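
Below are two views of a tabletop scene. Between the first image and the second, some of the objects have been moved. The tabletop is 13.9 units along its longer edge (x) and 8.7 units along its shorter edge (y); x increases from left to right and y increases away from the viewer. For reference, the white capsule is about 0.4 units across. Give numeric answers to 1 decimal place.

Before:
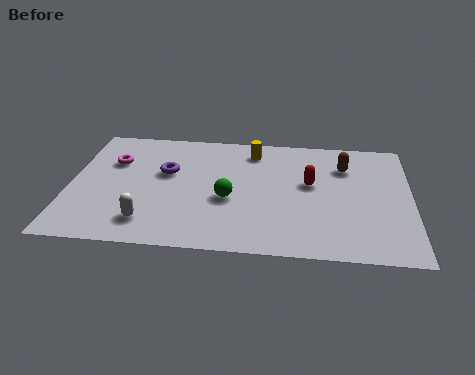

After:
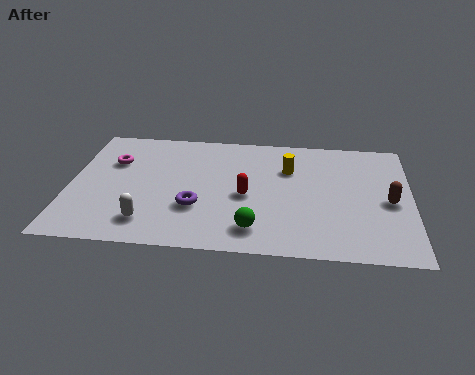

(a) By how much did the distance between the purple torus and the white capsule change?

-1.4

Before: roughly 3.6 units apart; after: 2.2. That's 1.4 units closer together.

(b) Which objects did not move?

the magenta torus and the white capsule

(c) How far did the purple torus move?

2.7

From (3.9, 5.3) to (5.2, 2.9), the purple torus covered √(1.3² + 2.4²) ≈ 2.7 units.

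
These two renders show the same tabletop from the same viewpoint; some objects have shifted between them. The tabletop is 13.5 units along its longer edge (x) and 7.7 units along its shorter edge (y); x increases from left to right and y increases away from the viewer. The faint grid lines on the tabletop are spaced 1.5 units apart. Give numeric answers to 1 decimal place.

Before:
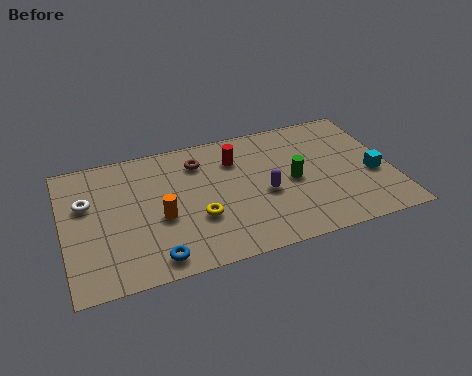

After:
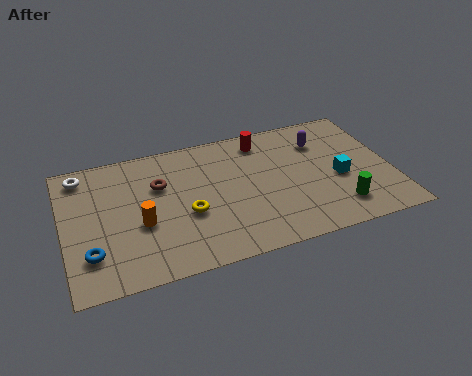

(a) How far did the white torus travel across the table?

1.7

From (1.0, 4.9) to (0.9, 6.6), the white torus covered √(0.1² + 1.7²) ≈ 1.7 units.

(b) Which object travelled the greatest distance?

the purple capsule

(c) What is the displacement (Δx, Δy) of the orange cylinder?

(-0.8, -0.1)

From the two frames, the orange cylinder sits at roughly (3.9, 3.2) before and (3.1, 3.1) after.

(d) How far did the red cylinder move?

1.4

The red cylinder was near (7.2, 5.7) before and (8.4, 6.5) after, so it travelled √(1.2² + 0.8²) ≈ 1.4 units.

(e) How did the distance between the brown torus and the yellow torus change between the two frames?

-1.1

They were about 3.3 units apart before and 2.2 after — 1.1 units closer together.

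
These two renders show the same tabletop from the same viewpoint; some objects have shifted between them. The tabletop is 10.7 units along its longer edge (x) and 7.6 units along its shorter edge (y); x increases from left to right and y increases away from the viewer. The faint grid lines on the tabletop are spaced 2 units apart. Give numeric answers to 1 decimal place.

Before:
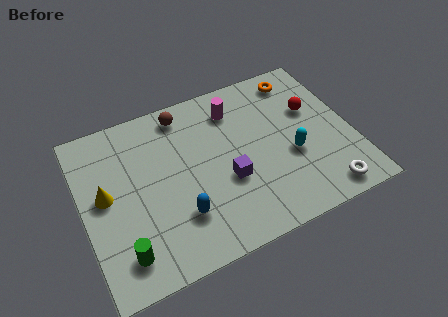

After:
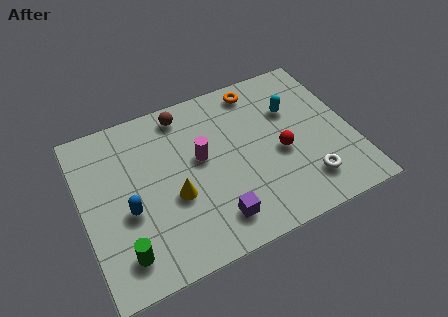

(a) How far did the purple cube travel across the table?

1.7

The purple cube was near (5.6, 2.9) before and (4.9, 1.4) after, so it travelled √(0.7² + 1.5²) ≈ 1.7 units.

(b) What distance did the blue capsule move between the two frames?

2.1

From (3.6, 2.1) to (1.7, 3.1), the blue capsule covered √(1.9² + 1.0²) ≈ 2.1 units.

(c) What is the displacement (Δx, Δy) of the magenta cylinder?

(-1.6, -1.7)

The magenta cylinder was at about (6.3, 6.0) and moved to about (4.7, 4.3).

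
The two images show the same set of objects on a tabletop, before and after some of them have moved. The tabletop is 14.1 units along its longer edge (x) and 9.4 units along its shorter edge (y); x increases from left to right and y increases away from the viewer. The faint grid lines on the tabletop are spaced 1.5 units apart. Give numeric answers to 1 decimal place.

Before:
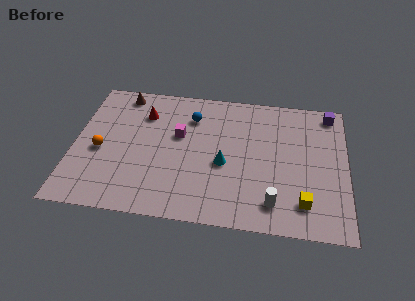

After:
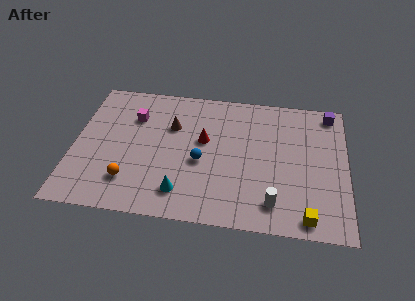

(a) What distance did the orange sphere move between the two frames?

2.5

From (1.4, 4.1) to (3.0, 2.2), the orange sphere covered √(1.6² + 1.9²) ≈ 2.5 units.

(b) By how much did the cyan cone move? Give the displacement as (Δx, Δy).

(-2.1, -2.2)

From the two frames, the cyan cone sits at roughly (7.8, 4.0) before and (5.7, 1.8) after.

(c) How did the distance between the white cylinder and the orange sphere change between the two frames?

-1.9

The distance was about 9.3 in the first image and 7.4 in the second, so they moved 1.9 units closer together.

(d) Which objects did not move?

the white cylinder and the purple cube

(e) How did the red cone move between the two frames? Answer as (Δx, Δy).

(3.2, -1.5)

From the two frames, the red cone sits at roughly (3.5, 7.0) before and (6.7, 5.5) after.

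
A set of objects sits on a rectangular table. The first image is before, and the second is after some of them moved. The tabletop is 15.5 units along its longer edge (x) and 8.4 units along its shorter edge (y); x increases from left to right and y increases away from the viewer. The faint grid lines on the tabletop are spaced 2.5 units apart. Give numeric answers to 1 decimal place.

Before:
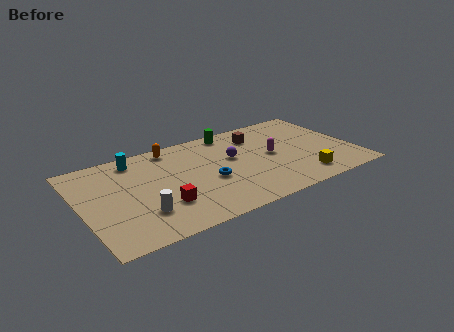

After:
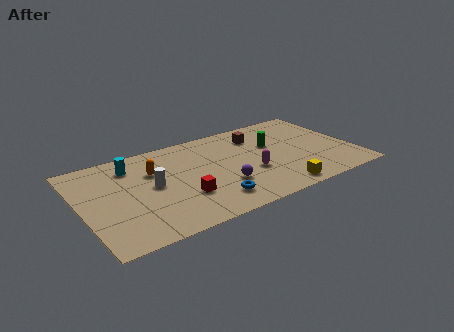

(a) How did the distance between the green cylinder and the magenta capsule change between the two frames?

-1.1

The distance was about 3.7 in the first image and 2.6 in the second, so they moved 1.1 units closer together.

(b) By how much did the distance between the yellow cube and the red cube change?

-2.5

They were about 8.0 units apart before and 5.5 after — 2.5 units closer together.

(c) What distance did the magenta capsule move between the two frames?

1.8

From (10.9, 4.3) to (9.5, 3.2), the magenta capsule covered √(1.4² + 1.1²) ≈ 1.8 units.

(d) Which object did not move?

the brown cube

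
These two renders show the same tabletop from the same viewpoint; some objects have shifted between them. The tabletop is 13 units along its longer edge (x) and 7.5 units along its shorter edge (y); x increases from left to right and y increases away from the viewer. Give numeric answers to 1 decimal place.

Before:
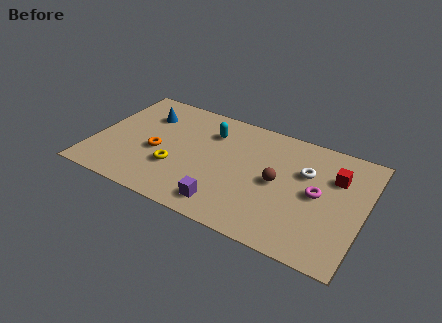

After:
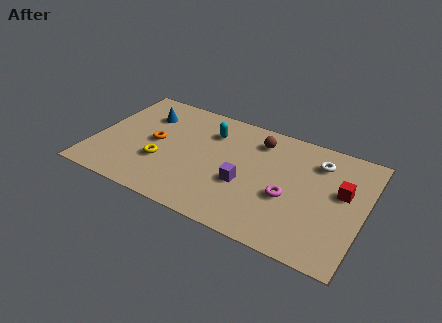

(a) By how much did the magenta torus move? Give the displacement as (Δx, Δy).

(-1.3, -0.8)

The magenta torus started near (10.8, 3.8) and ended near (9.5, 3.0).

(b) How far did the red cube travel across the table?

0.9

From (11.5, 5.2) to (11.9, 4.4), the red cube covered √(0.4² + 0.8²) ≈ 0.9 units.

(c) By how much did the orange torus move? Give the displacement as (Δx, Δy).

(-0.2, 0.6)

The orange torus was at about (3.1, 3.2) and moved to about (2.9, 3.8).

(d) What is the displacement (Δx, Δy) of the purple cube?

(0.7, 1.7)

The purple cube was at about (6.7, 1.2) and moved to about (7.4, 2.9).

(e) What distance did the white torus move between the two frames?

1.0

The white torus was near (10.1, 4.9) before and (10.6, 5.8) after, so it travelled √(0.5² + 0.9²) ≈ 1.0 units.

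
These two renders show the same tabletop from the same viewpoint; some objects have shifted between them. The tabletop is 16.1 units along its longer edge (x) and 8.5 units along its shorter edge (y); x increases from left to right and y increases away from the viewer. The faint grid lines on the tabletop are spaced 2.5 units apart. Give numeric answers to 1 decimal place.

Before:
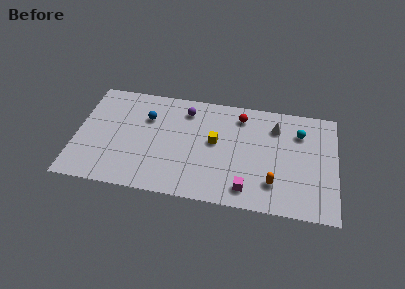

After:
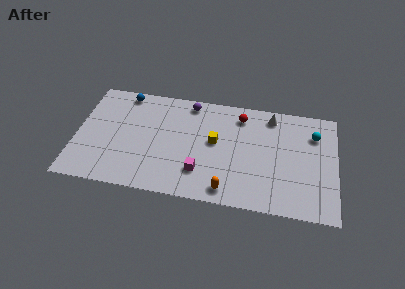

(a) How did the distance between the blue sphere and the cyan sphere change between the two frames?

+2.5

Before: roughly 9.5 units apart; after: 12.0. That's 2.5 units further apart.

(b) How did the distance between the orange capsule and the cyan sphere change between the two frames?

+2.9

Before: roughly 4.5 units apart; after: 7.4. That's 2.9 units further apart.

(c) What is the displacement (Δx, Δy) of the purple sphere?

(0.2, 0.6)

The purple sphere was at about (6.7, 6.9) and moved to about (6.9, 7.5).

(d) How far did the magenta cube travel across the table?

3.0

From (10.7, 1.4) to (7.8, 2.2), the magenta cube covered √(2.9² + 0.8²) ≈ 3.0 units.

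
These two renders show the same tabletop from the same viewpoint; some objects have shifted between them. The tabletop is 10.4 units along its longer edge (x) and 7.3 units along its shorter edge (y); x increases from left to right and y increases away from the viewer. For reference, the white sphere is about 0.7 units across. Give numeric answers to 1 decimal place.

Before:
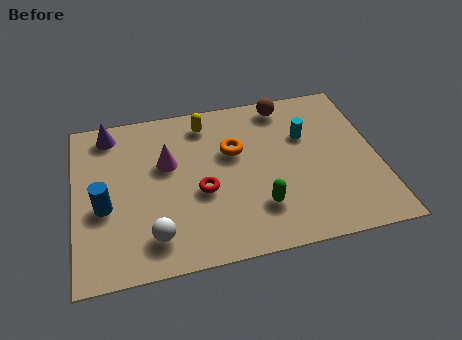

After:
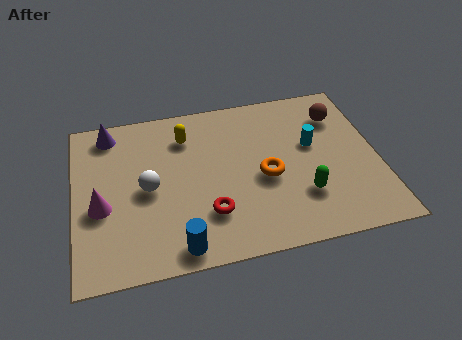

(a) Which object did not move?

the purple cone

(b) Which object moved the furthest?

the blue cylinder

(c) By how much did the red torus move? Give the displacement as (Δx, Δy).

(0.2, -1.0)

The red torus was at about (4.3, 3.0) and moved to about (4.5, 2.0).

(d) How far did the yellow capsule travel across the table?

0.9

From (4.6, 6.1) to (3.9, 5.6), the yellow capsule covered √(0.7² + 0.5²) ≈ 0.9 units.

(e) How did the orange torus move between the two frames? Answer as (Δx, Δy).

(1.0, -1.4)

The orange torus started near (5.5, 4.6) and ended near (6.5, 3.2).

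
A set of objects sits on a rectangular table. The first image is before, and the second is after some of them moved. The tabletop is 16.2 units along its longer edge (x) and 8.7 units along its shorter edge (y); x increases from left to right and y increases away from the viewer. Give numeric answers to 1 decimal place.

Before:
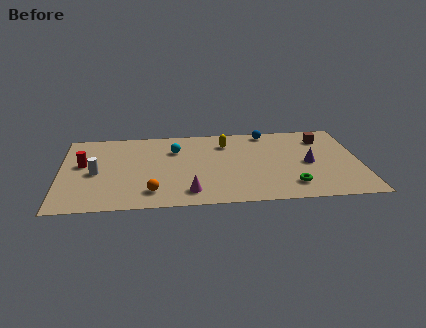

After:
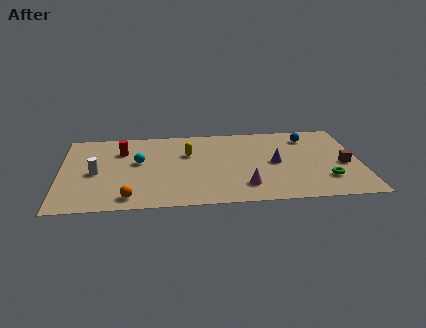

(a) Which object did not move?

the white cylinder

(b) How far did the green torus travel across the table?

2.0

From (12.4, 1.8) to (14.3, 2.3), the green torus covered √(1.9² + 0.5²) ≈ 2.0 units.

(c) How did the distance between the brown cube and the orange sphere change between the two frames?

+1.2

Before: roughly 10.7 units apart; after: 11.9. That's 1.2 units further apart.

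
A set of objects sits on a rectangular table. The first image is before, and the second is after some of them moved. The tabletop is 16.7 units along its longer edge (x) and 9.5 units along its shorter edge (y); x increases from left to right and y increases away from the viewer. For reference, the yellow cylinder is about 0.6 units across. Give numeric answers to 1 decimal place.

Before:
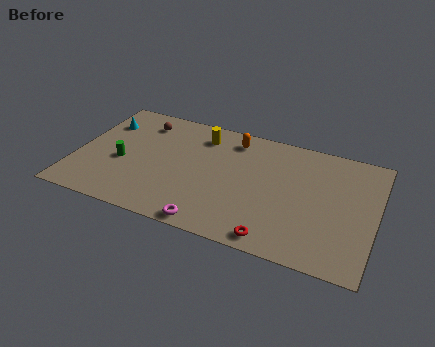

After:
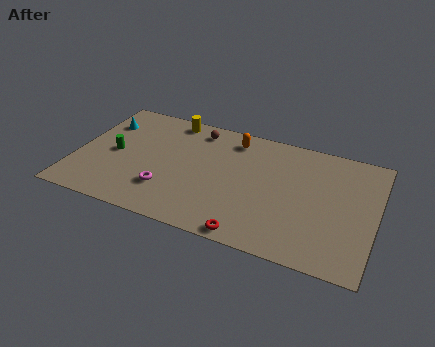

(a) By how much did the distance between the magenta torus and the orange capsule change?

-0.9

Before: roughly 7.2 units apart; after: 6.3. That's 0.9 units closer together.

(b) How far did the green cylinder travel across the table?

0.8

From (2.6, 4.0) to (2.1, 4.6), the green cylinder covered √(0.5² + 0.6²) ≈ 0.8 units.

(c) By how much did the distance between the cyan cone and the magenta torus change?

-3.2

They were about 9.2 units apart before and 6.0 after — 3.2 units closer together.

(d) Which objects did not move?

the orange capsule and the cyan cone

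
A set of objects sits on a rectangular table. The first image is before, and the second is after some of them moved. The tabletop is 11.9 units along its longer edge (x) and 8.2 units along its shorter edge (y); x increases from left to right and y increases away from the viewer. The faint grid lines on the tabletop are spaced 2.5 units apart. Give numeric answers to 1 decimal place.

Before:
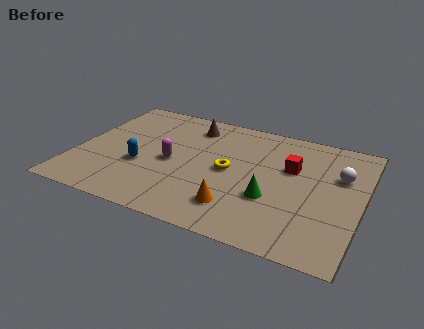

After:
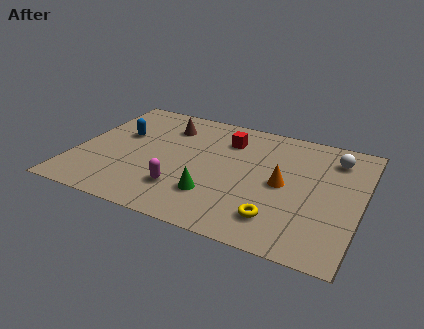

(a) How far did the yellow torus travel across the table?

3.3

The yellow torus moved from about (6.4, 4.1) to (8.7, 1.7), a distance of √(2.3² + 2.4²) ≈ 3.3.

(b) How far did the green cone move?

2.4

The green cone moved from about (8.3, 2.9) to (6.0, 2.2), a distance of √(2.3² + 0.7²) ≈ 2.4.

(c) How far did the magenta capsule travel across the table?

1.8

From (4.0, 3.8) to (4.7, 2.1), the magenta capsule covered √(0.7² + 1.7²) ≈ 1.8 units.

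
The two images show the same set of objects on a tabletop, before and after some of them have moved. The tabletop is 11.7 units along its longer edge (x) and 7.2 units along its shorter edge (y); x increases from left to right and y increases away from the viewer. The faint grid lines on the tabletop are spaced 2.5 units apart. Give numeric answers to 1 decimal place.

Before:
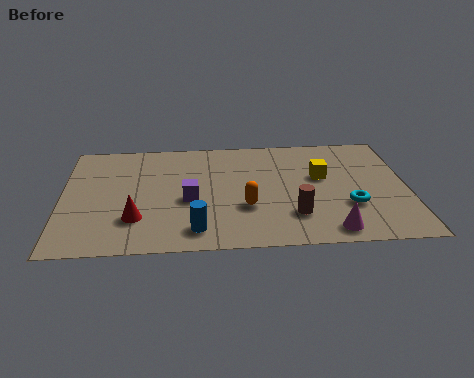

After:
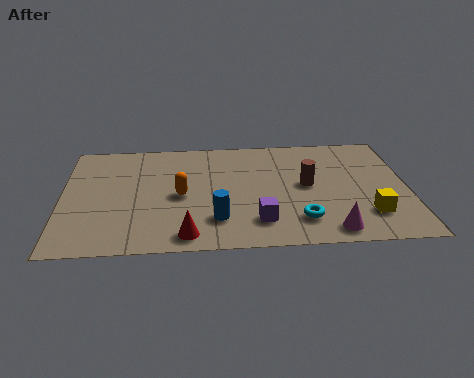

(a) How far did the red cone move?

2.0

The red cone was near (2.5, 2.0) before and (4.2, 0.9) after, so it travelled √(1.7² + 1.1²) ≈ 2.0 units.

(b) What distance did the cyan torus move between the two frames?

1.9

The cyan torus was near (9.7, 2.4) before and (8.0, 1.6) after, so it travelled √(1.7² + 0.8²) ≈ 1.9 units.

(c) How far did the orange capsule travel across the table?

2.4

The orange capsule moved from about (6.2, 2.5) to (4.0, 3.4), a distance of √(2.2² + 0.9²) ≈ 2.4.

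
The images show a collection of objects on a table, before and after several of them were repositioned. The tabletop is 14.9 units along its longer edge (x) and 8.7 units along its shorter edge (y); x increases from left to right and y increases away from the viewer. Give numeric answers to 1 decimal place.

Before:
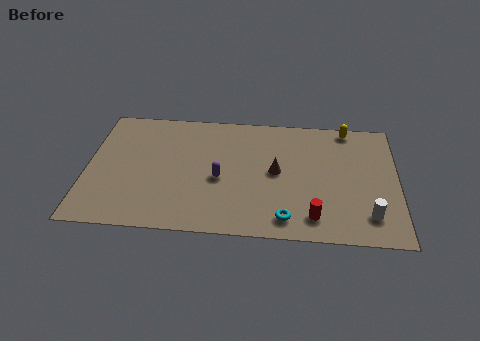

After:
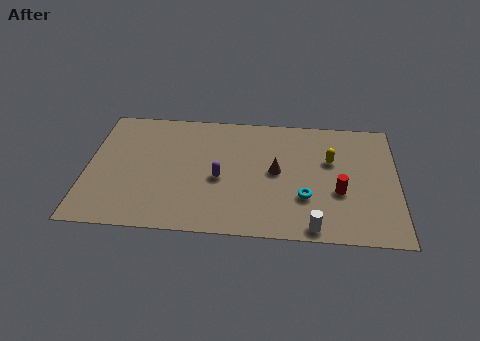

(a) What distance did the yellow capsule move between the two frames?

2.5

The yellow capsule moved from about (12.5, 7.9) to (11.7, 5.5), a distance of √(0.8² + 2.4²) ≈ 2.5.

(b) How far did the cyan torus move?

1.7

From (9.6, 1.3) to (10.5, 2.8), the cyan torus covered √(0.9² + 1.5²) ≈ 1.7 units.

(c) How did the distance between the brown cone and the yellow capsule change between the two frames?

-2.0

The distance was about 4.8 in the first image and 2.8 in the second, so they moved 2.0 units closer together.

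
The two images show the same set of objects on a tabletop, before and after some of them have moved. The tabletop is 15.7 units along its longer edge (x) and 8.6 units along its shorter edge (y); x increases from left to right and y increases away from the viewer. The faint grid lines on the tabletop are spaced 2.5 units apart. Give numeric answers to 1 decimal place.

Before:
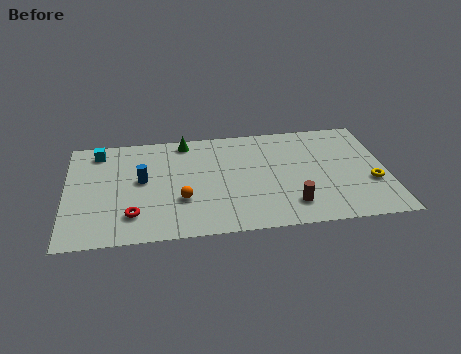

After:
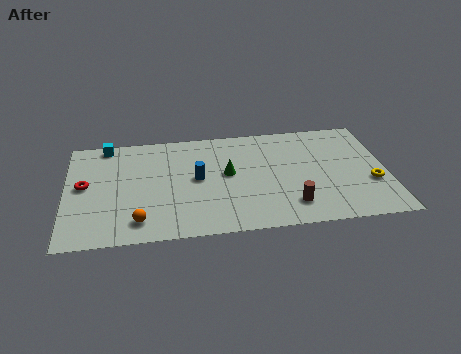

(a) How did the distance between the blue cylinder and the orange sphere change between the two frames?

+1.6

Before: roughly 2.6 units apart; after: 4.2. That's 1.6 units further apart.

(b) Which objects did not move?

the brown cylinder and the yellow torus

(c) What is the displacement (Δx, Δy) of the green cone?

(2.0, -2.9)

The green cone was at about (5.9, 7.6) and moved to about (7.9, 4.7).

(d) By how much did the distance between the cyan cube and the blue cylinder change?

+2.2

The distance was about 3.3 in the first image and 5.5 in the second, so they moved 2.2 units further apart.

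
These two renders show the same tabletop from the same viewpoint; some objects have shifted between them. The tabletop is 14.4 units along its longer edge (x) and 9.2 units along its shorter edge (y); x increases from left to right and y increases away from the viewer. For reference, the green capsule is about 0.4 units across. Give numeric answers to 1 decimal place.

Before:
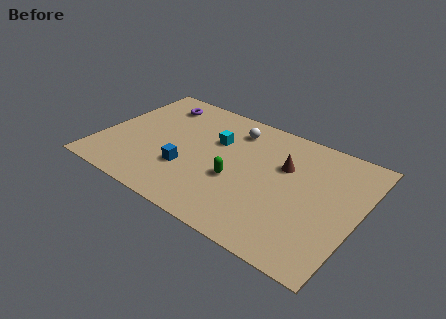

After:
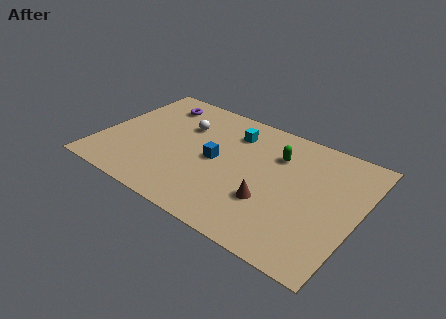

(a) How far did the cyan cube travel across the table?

1.4

The cyan cube moved from about (6.2, 6.0) to (7.0, 7.1), a distance of √(0.8² + 1.1²) ≈ 1.4.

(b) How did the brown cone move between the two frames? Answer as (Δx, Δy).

(-0.3, -3.0)

The brown cone was at about (10.1, 6.0) and moved to about (9.8, 3.0).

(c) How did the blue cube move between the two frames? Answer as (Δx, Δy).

(1.4, 1.5)

The blue cube was at about (5.1, 3.0) and moved to about (6.5, 4.5).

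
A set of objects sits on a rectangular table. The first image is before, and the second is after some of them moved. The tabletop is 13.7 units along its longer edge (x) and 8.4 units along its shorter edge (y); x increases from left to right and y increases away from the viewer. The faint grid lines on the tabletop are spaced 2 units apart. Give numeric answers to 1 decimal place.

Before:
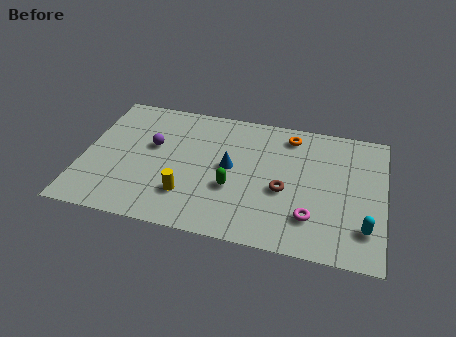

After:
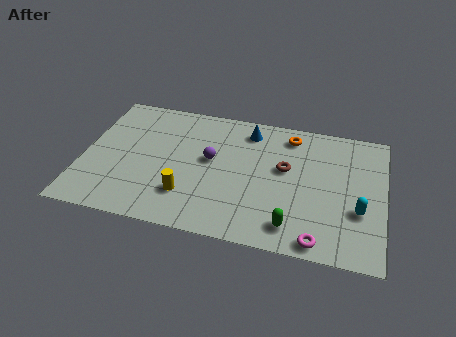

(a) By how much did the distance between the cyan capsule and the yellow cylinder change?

-0.3

Before: roughly 8.0 units apart; after: 7.7. That's 0.3 units closer together.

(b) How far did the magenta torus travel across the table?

1.4

The magenta torus moved from about (10.5, 2.1) to (10.9, 0.8), a distance of √(0.4² + 1.3²) ≈ 1.4.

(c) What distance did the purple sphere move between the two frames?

2.7

From (3.1, 5.0) to (5.8, 4.7), the purple sphere covered √(2.7² + 0.3²) ≈ 2.7 units.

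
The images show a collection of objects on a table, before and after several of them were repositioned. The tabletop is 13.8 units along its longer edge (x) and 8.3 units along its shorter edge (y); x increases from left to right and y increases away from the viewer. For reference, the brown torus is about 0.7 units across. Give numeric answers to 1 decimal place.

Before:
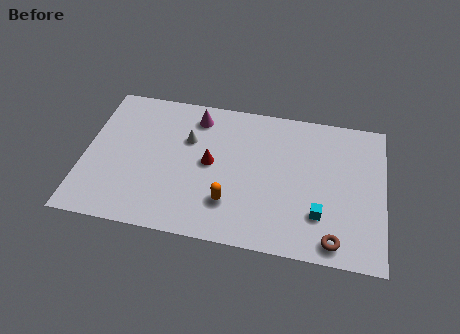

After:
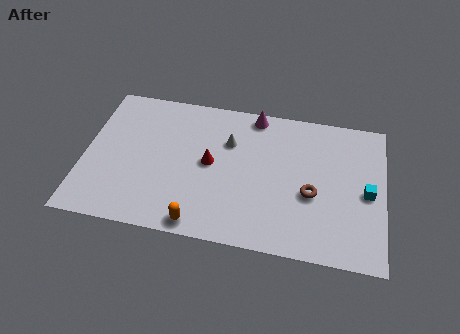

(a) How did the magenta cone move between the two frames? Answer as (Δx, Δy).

(2.7, 0.6)

The magenta cone started near (5.0, 6.9) and ended near (7.7, 7.5).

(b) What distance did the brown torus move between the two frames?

2.6

From (11.6, 1.0) to (10.5, 3.4), the brown torus covered √(1.1² + 2.4²) ≈ 2.6 units.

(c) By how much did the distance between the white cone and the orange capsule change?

+1.1

They were about 3.9 units apart before and 5.0 after — 1.1 units further apart.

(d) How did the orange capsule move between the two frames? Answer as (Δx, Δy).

(-1.3, -1.4)

From the two frames, the orange capsule sits at roughly (6.8, 2.2) before and (5.5, 0.8) after.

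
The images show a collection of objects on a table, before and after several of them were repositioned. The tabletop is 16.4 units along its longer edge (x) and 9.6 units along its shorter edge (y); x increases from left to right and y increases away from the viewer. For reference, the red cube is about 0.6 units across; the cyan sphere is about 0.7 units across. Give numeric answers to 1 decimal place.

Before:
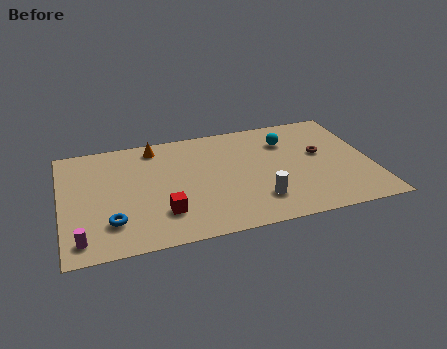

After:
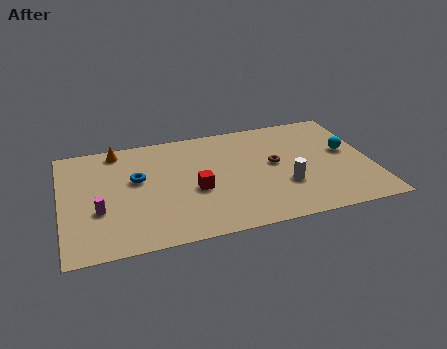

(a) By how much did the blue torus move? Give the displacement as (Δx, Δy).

(1.5, 3.3)

From the two frames, the blue torus sits at roughly (2.5, 2.4) before and (4.0, 5.7) after.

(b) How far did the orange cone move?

2.0

The orange cone moved from about (5.1, 8.3) to (3.1, 8.5), a distance of √(2.0² + 0.2²) ≈ 2.0.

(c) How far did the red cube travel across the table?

2.3

The red cube was near (5.2, 2.5) before and (7.0, 4.0) after, so it travelled √(1.8² + 1.5²) ≈ 2.3 units.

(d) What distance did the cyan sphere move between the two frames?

3.5

From (12.1, 7.1) to (15.2, 5.4), the cyan sphere covered √(3.1² + 1.7²) ≈ 3.5 units.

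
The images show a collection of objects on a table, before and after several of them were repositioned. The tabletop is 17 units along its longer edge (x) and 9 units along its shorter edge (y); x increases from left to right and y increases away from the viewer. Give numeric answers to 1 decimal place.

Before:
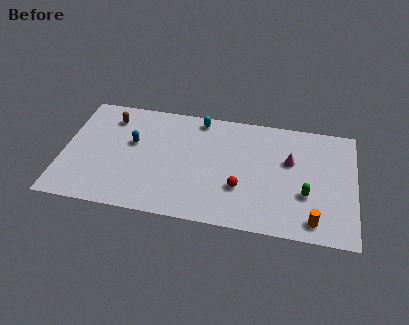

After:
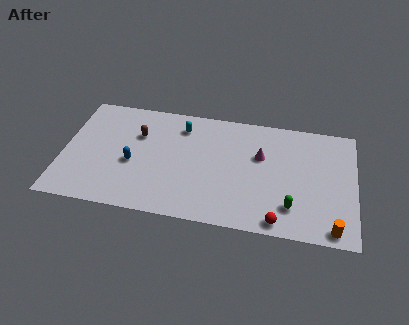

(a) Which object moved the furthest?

the red sphere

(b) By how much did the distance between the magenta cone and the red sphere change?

+1.1

The distance was about 3.8 in the first image and 4.9 in the second, so they moved 1.1 units further apart.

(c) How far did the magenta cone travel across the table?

1.7

The magenta cone was near (13.2, 5.6) before and (11.5, 5.7) after, so it travelled √(1.7² + 0.1²) ≈ 1.7 units.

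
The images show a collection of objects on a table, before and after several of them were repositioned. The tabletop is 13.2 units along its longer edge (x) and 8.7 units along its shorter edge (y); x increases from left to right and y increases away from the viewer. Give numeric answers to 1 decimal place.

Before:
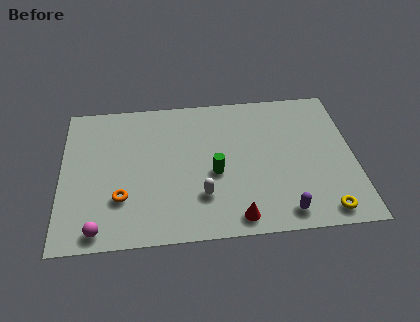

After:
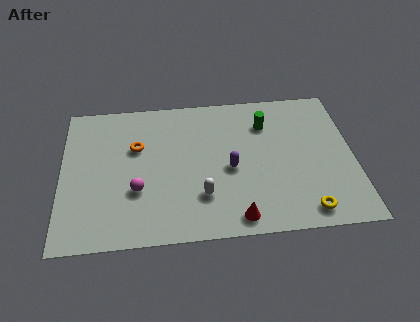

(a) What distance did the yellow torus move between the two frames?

0.8

The yellow torus was near (11.7, 1.0) before and (10.9, 1.1) after, so it travelled √(0.8² + 0.1²) ≈ 0.8 units.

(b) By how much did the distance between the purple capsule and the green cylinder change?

-0.9

Before: roughly 4.0 units apart; after: 3.1. That's 0.9 units closer together.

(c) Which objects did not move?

the white capsule and the red cone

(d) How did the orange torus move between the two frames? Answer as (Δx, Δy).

(0.7, 3.0)

The orange torus started near (2.7, 2.6) and ended near (3.4, 5.6).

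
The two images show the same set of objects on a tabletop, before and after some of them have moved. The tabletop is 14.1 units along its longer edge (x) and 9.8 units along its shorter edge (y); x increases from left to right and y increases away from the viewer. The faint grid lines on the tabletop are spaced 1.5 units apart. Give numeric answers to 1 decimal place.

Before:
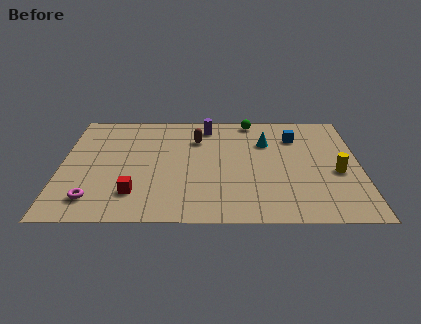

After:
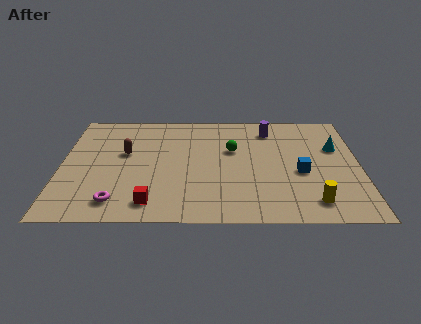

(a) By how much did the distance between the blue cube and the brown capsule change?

+3.8

The distance was about 4.7 in the first image and 8.5 in the second, so they moved 3.8 units further apart.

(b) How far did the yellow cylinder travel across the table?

2.8

The yellow cylinder moved from about (13.0, 4.1) to (11.8, 1.6), a distance of √(1.2² + 2.5²) ≈ 2.8.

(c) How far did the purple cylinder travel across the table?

3.0

The purple cylinder moved from about (6.9, 8.3) to (9.9, 8.0), a distance of √(3.0² + 0.3²) ≈ 3.0.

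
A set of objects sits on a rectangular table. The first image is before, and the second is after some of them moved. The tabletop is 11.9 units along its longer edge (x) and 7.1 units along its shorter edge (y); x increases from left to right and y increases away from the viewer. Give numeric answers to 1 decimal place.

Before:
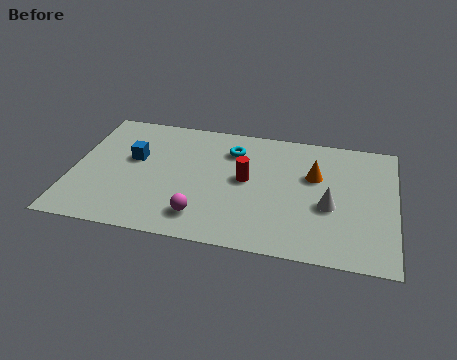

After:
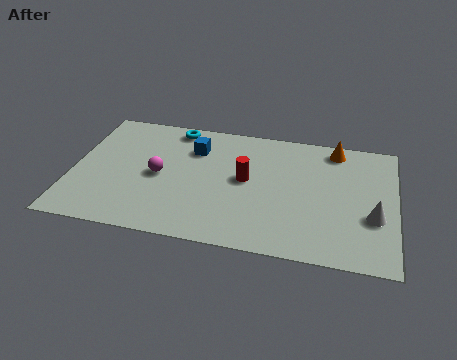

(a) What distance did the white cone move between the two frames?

1.6

From (9.5, 2.9) to (11.1, 2.6), the white cone covered √(1.6² + 0.3²) ≈ 1.6 units.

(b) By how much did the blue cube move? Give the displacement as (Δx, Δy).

(2.2, 1.0)

The blue cube started near (2.2, 4.2) and ended near (4.4, 5.2).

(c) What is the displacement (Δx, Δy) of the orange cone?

(0.7, 1.7)

From the two frames, the orange cone sits at roughly (8.9, 4.5) before and (9.6, 6.2) after.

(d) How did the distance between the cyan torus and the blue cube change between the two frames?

-2.4

Before: roughly 3.8 units apart; after: 1.4. That's 2.4 units closer together.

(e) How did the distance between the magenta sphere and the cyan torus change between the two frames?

-1.2

The distance was about 4.1 in the first image and 2.9 in the second, so they moved 1.2 units closer together.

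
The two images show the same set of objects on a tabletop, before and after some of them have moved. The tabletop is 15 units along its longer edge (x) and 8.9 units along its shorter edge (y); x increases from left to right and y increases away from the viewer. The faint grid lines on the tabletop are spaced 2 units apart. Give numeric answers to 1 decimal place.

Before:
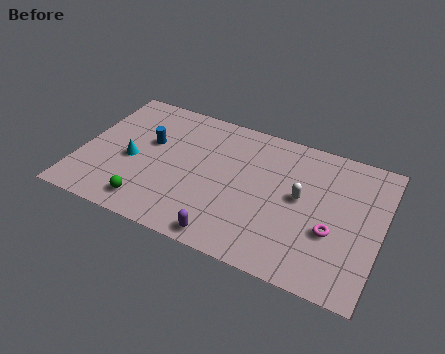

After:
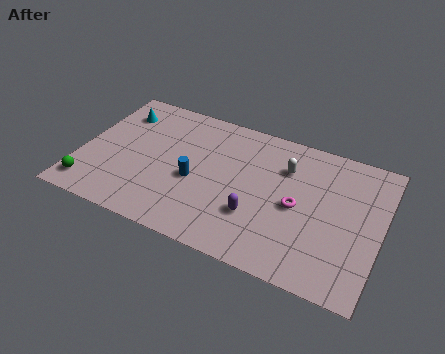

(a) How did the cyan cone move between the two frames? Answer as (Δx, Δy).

(-1.1, 3.0)

From the two frames, the cyan cone sits at roughly (2.6, 3.9) before and (1.5, 6.9) after.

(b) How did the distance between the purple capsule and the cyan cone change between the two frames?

+2.5

The distance was about 6.0 in the first image and 8.5 in the second, so they moved 2.5 units further apart.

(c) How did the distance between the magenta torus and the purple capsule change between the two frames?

-3.1

The distance was about 5.5 in the first image and 2.4 in the second, so they moved 3.1 units closer together.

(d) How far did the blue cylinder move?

3.0

From (3.3, 5.4) to (5.8, 3.8), the blue cylinder covered √(2.5² + 1.6²) ≈ 3.0 units.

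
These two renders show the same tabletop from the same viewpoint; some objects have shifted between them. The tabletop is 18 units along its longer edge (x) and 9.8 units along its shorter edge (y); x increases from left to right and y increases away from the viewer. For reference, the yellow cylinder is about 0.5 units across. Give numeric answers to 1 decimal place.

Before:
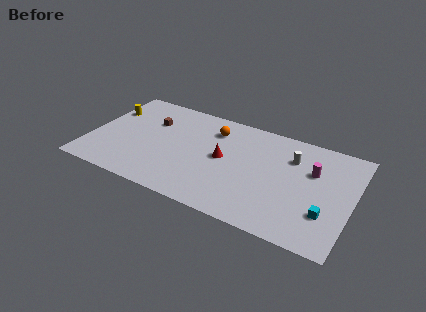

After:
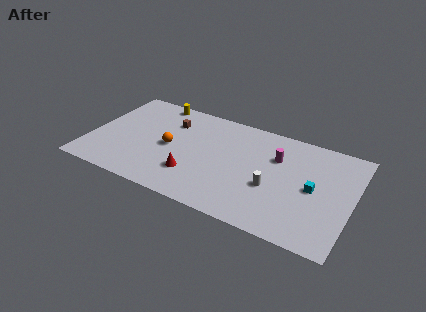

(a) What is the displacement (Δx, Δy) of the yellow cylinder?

(3.0, 2.1)

The yellow cylinder was at about (0.9, 6.8) and moved to about (3.9, 8.9).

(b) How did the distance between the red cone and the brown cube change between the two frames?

-0.5

Before: roughly 5.5 units apart; after: 5.0. That's 0.5 units closer together.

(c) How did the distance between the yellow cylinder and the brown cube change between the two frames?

-0.9

Before: roughly 3.0 units apart; after: 2.1. That's 0.9 units closer together.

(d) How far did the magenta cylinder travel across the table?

2.5

The magenta cylinder moved from about (15.2, 6.4) to (12.7, 6.7), a distance of √(2.5² + 0.3²) ≈ 2.5.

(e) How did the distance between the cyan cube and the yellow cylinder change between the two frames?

-3.8

The distance was about 16.0 in the first image and 12.2 in the second, so they moved 3.8 units closer together.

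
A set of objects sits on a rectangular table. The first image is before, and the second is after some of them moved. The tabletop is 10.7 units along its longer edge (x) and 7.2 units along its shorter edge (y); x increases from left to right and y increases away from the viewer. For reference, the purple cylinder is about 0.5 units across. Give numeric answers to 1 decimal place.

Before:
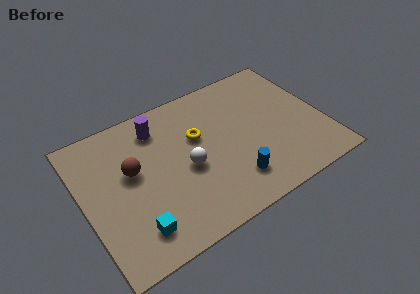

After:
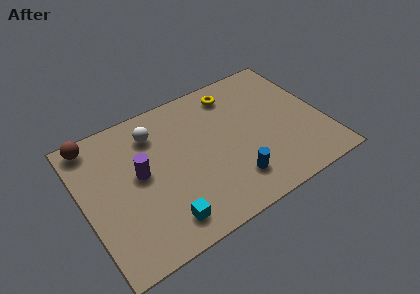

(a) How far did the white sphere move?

2.6

The white sphere moved from about (4.5, 3.2) to (3.4, 5.6), a distance of √(1.1² + 2.4²) ≈ 2.6.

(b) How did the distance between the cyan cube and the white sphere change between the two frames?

+1.2

They were about 3.2 units apart before and 4.4 after — 1.2 units further apart.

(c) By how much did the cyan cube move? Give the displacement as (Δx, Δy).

(1.2, -0.2)

The cyan cube was at about (1.9, 1.4) and moved to about (3.1, 1.2).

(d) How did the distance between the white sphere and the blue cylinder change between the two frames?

+2.5

Before: roughly 2.4 units apart; after: 4.9. That's 2.5 units further apart.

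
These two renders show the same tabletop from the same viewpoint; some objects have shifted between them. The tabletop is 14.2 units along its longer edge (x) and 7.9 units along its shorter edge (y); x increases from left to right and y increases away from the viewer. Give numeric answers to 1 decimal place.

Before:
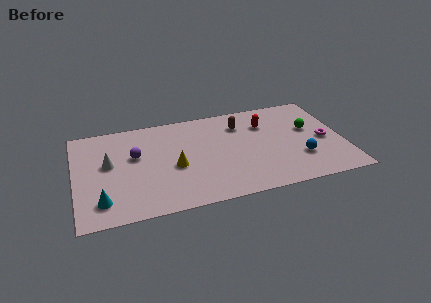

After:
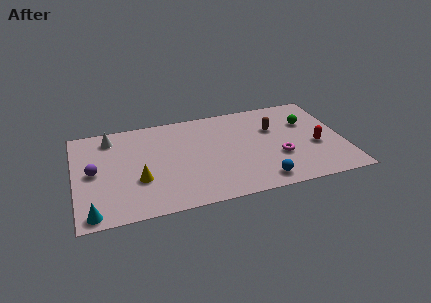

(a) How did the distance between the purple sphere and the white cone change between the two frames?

+1.4

The distance was about 1.4 in the first image and 2.8 in the second, so they moved 1.4 units further apart.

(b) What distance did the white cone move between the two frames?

2.1

The white cone was near (1.8, 4.5) before and (2.0, 6.6) after, so it travelled √(0.2² + 2.1²) ≈ 2.1 units.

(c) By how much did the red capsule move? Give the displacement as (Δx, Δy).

(2.5, -2.5)

The red capsule was at about (10.2, 5.7) and moved to about (12.7, 3.2).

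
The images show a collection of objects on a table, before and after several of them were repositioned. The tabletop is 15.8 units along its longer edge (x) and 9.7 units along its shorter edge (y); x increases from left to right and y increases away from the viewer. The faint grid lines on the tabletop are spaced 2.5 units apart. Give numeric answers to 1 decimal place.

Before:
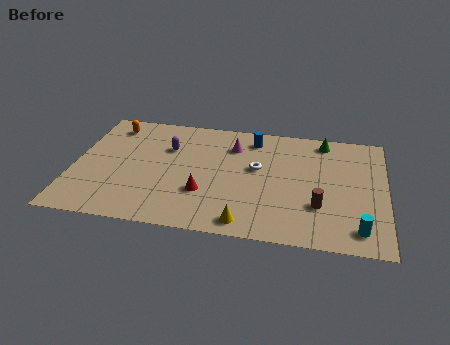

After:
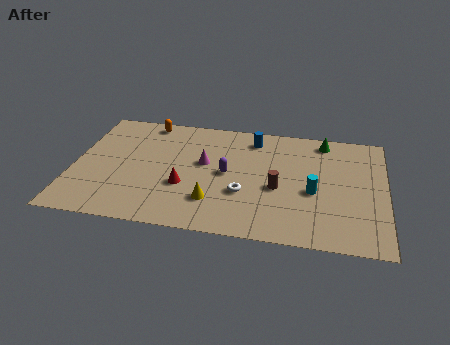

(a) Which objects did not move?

the blue cylinder and the green cone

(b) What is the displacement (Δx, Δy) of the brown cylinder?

(-2.1, 1.1)

The brown cylinder started near (12.5, 3.0) and ended near (10.4, 4.1).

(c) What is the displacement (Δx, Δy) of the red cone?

(-1.0, 0.4)

The red cone started near (6.7, 3.1) and ended near (5.7, 3.5).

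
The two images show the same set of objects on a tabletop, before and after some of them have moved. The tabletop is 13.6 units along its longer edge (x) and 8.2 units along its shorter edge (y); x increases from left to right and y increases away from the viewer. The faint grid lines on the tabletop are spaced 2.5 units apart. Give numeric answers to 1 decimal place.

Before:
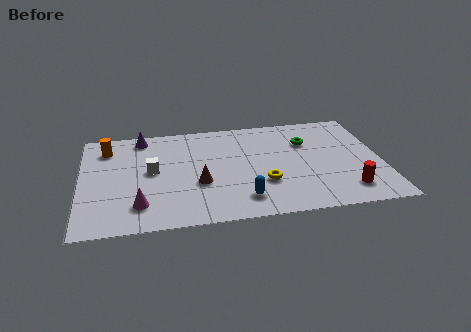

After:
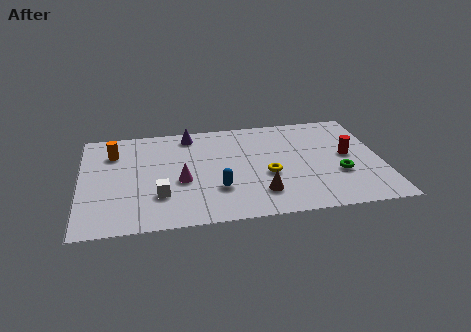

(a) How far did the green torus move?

3.1

The green torus moved from about (10.3, 5.7) to (11.6, 2.9), a distance of √(1.3² + 2.8²) ≈ 3.1.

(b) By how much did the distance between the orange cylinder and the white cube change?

+1.3

They were about 2.9 units apart before and 4.2 after — 1.3 units further apart.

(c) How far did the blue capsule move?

1.4

The blue capsule was near (7.2, 1.6) before and (6.1, 2.5) after, so it travelled √(1.1² + 0.9²) ≈ 1.4 units.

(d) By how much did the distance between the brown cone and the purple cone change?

+1.2

They were about 4.8 units apart before and 6.0 after — 1.2 units further apart.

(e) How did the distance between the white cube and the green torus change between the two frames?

+0.9

Before: roughly 7.2 units apart; after: 8.1. That's 0.9 units further apart.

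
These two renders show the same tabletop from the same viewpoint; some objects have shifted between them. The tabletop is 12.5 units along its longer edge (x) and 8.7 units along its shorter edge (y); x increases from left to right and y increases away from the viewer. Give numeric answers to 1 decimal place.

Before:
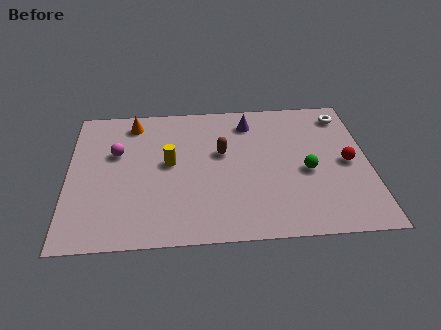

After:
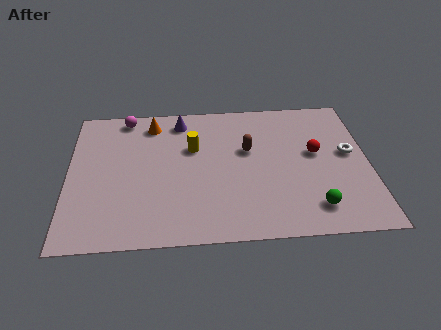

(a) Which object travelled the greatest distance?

the purple cone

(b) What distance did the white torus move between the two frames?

2.5

From (11.6, 7.3) to (11.7, 4.8), the white torus covered √(0.1² + 2.5²) ≈ 2.5 units.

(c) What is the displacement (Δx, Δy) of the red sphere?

(-1.3, 0.7)

The red sphere started near (11.6, 4.2) and ended near (10.3, 4.9).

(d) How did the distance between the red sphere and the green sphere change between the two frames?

+1.6

Before: roughly 1.7 units apart; after: 3.3. That's 1.6 units further apart.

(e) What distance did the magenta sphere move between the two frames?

2.3

From (2.0, 5.5) to (2.4, 7.8), the magenta sphere covered √(0.4² + 2.3²) ≈ 2.3 units.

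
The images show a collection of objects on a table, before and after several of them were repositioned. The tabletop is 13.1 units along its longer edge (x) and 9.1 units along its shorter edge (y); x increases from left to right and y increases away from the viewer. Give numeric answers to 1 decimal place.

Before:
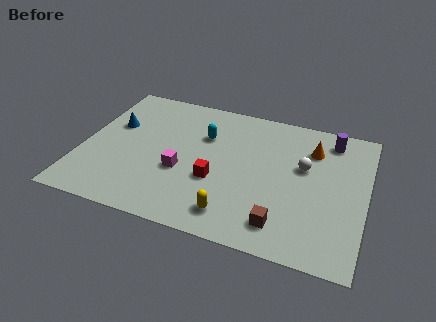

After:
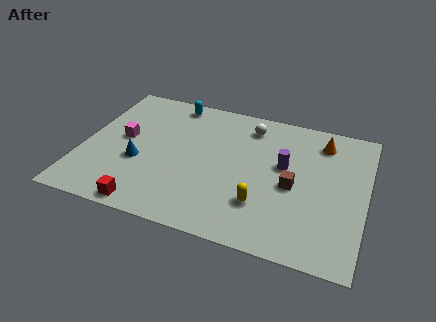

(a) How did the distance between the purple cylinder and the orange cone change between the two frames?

+1.4

The distance was about 1.2 in the first image and 2.6 in the second, so they moved 1.4 units further apart.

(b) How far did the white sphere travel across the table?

3.4

The white sphere was near (10.2, 5.5) before and (7.5, 7.5) after, so it travelled √(2.7² + 2.0²) ≈ 3.4 units.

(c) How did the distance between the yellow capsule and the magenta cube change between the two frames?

+3.8

They were about 3.3 units apart before and 7.1 after — 3.8 units further apart.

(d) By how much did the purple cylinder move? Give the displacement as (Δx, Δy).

(-2.0, -2.4)

From the two frames, the purple cylinder sits at roughly (11.3, 7.7) before and (9.3, 5.3) after.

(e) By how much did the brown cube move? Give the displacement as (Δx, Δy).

(0.3, 2.5)

The brown cube was at about (9.5, 1.6) and moved to about (9.8, 4.1).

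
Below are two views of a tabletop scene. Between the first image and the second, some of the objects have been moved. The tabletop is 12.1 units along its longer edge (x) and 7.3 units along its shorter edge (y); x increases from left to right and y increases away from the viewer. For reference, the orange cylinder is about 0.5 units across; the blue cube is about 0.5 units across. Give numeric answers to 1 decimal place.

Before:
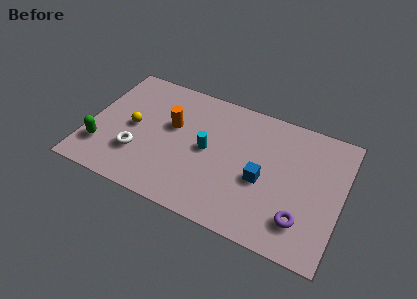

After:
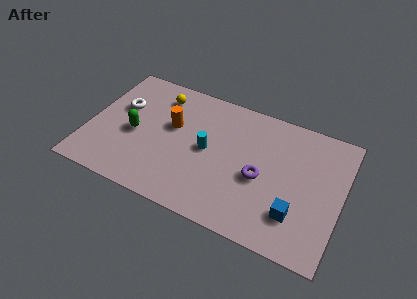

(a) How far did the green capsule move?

2.0

The green capsule was near (0.8, 1.9) before and (2.2, 3.3) after, so it travelled √(1.4² + 1.4²) ≈ 2.0 units.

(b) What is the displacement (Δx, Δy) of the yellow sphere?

(1.0, 2.3)

From the two frames, the yellow sphere sits at roughly (2.1, 3.6) before and (3.1, 5.9) after.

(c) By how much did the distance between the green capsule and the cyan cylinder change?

-1.7

Before: roughly 5.2 units apart; after: 3.5. That's 1.7 units closer together.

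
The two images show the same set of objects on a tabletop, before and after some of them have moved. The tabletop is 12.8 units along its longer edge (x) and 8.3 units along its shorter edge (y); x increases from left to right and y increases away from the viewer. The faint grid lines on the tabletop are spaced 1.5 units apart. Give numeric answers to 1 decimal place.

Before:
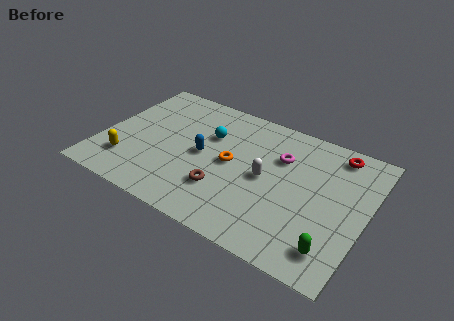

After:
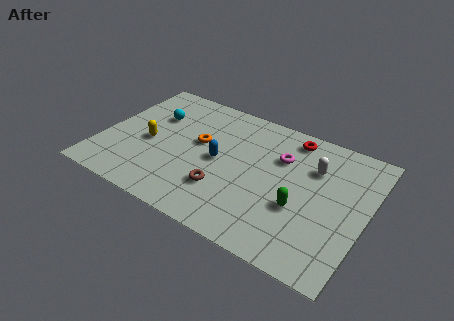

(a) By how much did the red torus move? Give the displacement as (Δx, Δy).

(-2.2, 0.0)

The red torus was at about (11.0, 7.2) and moved to about (8.8, 7.2).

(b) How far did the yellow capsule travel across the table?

1.9

The yellow capsule was near (1.5, 2.0) before and (2.3, 3.7) after, so it travelled √(0.8² + 1.7²) ≈ 1.9 units.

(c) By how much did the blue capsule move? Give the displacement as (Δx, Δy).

(0.8, 0.0)

From the two frames, the blue capsule sits at roughly (4.9, 4.1) before and (5.7, 4.1) after.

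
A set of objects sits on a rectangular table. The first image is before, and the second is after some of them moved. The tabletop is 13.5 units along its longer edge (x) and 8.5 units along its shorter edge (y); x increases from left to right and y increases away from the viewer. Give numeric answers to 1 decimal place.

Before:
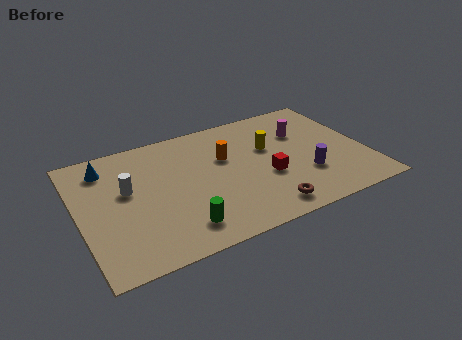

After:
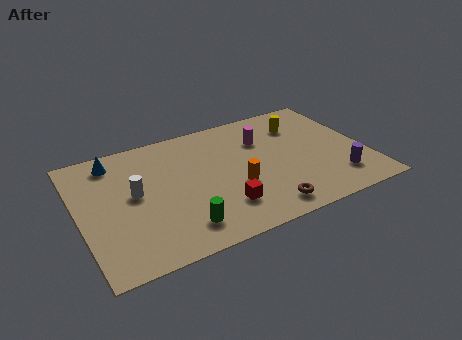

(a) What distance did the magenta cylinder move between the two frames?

1.9

The magenta cylinder moved from about (10.8, 5.8) to (8.9, 6.0), a distance of √(1.9² + 0.2²) ≈ 1.9.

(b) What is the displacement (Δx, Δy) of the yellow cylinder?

(1.7, 1.1)

From the two frames, the yellow cylinder sits at roughly (9.1, 5.3) before and (10.8, 6.4) after.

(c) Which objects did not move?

the brown torus and the green cylinder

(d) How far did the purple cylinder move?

1.6

The purple cylinder moved from about (10.5, 2.7) to (11.9, 1.9), a distance of √(1.4² + 0.8²) ≈ 1.6.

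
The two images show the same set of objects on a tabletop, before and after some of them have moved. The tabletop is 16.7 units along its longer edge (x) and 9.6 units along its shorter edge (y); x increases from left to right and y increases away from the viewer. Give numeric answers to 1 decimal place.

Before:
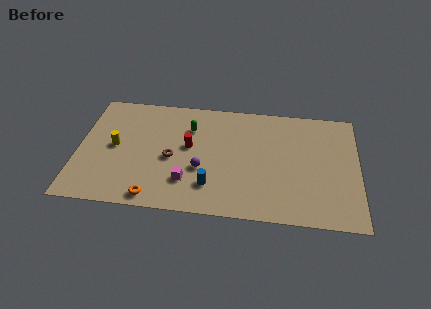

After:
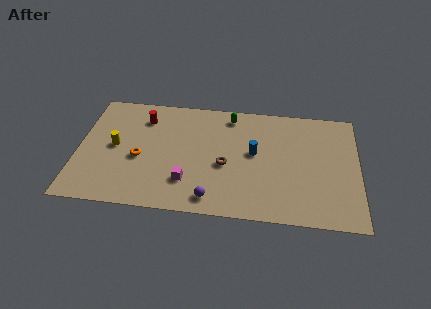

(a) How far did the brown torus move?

3.2

The brown torus moved from about (5.6, 4.3) to (8.8, 4.1), a distance of √(3.2² + 0.2²) ≈ 3.2.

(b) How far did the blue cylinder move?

3.9

The blue cylinder was near (8.0, 2.3) before and (10.5, 5.3) after, so it travelled √(2.5² + 3.0²) ≈ 3.9 units.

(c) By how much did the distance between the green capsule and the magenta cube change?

+1.8

The distance was about 4.5 in the first image and 6.3 in the second, so they moved 1.8 units further apart.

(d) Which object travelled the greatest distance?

the blue cylinder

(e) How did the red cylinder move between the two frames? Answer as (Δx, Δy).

(-2.8, 2.1)

From the two frames, the red cylinder sits at roughly (6.6, 5.4) before and (3.8, 7.5) after.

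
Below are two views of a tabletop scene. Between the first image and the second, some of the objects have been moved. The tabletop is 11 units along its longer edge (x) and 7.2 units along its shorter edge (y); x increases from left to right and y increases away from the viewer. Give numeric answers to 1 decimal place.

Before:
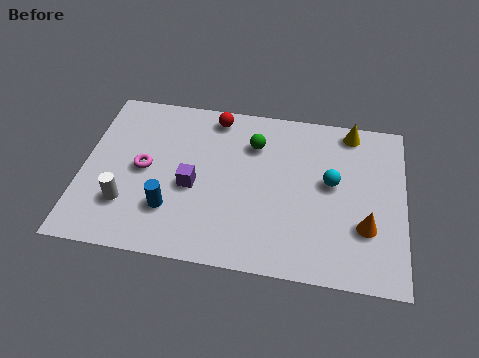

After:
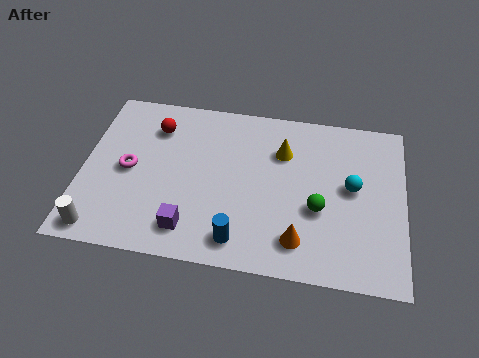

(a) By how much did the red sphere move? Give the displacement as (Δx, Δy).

(-2.0, -0.8)

The red sphere started near (4.4, 6.3) and ended near (2.4, 5.5).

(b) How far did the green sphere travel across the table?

3.4

From (5.8, 5.3) to (8.1, 2.8), the green sphere covered √(2.3² + 2.5²) ≈ 3.4 units.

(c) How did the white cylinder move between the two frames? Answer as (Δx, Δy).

(-0.8, -1.2)

The white cylinder started near (1.6, 2.0) and ended near (0.8, 0.8).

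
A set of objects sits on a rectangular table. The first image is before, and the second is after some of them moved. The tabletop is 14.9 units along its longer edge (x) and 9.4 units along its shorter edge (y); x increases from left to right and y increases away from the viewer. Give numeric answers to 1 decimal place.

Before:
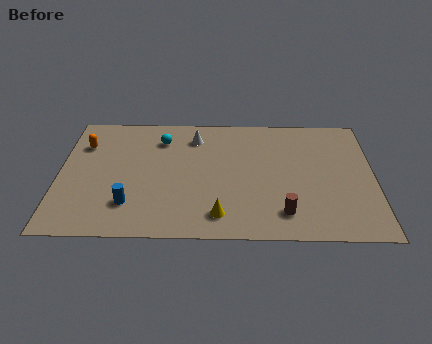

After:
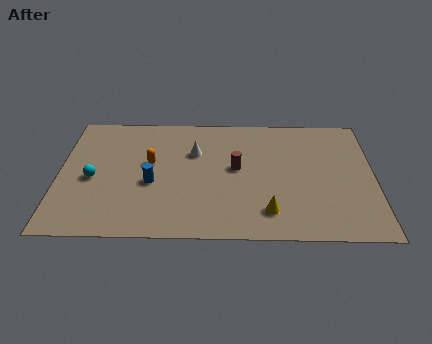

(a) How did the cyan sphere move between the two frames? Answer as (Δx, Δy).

(-3.2, -3.1)

The cyan sphere started near (4.8, 7.3) and ended near (1.6, 4.2).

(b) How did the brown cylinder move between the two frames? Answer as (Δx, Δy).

(-2.2, 3.3)

The brown cylinder was at about (10.6, 1.8) and moved to about (8.4, 5.1).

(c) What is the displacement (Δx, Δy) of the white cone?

(0.0, -1.2)

The white cone was at about (6.4, 7.5) and moved to about (6.4, 6.3).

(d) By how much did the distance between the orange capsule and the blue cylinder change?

-3.6

They were about 5.1 units apart before and 1.5 after — 3.6 units closer together.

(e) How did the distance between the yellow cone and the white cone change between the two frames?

-0.4

They were about 6.0 units apart before and 5.6 after — 0.4 units closer together.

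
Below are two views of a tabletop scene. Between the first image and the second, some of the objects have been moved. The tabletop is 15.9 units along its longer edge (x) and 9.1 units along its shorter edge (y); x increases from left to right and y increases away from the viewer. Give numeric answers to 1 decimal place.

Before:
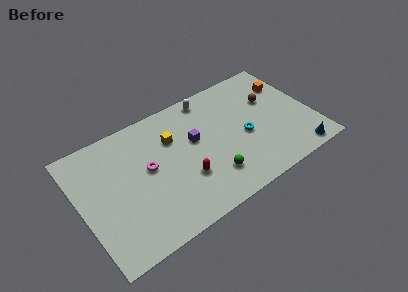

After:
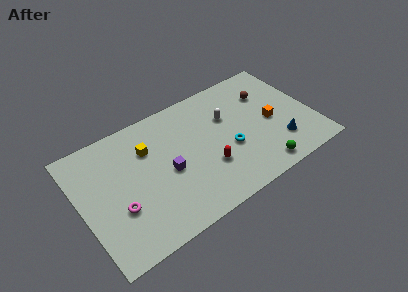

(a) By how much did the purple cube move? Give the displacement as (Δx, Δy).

(-2.1, -1.3)

The purple cube was at about (7.9, 5.4) and moved to about (5.8, 4.1).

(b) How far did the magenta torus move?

2.9

From (4.6, 5.0) to (2.3, 3.2), the magenta torus covered √(2.3² + 1.8²) ≈ 2.9 units.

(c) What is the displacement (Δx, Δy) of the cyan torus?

(-1.2, -0.4)

The cyan torus started near (11.2, 4.0) and ended near (10.0, 3.6).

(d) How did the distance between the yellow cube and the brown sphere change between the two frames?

+1.5

They were about 6.9 units apart before and 8.4 after — 1.5 units further apart.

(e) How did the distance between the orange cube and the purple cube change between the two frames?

+0.4

The distance was about 6.9 in the first image and 7.3 in the second, so they moved 0.4 units further apart.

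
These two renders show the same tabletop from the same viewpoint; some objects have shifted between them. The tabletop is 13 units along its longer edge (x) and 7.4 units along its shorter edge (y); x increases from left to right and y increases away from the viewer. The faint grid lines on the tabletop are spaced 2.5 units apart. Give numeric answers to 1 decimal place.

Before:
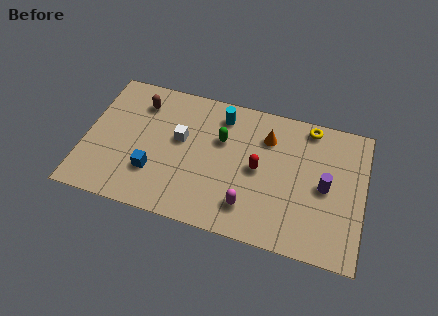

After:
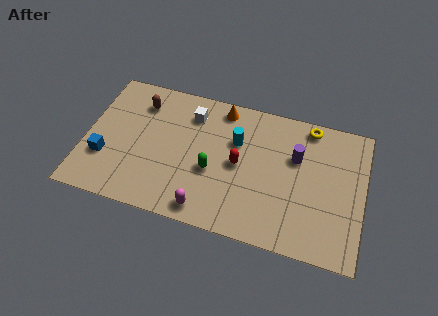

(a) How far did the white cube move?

1.6

The white cube moved from about (4.4, 4.3) to (4.8, 5.8), a distance of √(0.4² + 1.5²) ≈ 1.6.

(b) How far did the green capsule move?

1.8

The green capsule was near (6.3, 4.8) before and (6.0, 3.0) after, so it travelled √(0.3² + 1.8²) ≈ 1.8 units.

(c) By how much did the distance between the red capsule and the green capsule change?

-0.7

Before: roughly 2.1 units apart; after: 1.4. That's 0.7 units closer together.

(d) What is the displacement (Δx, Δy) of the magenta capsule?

(-1.9, -0.7)

The magenta capsule started near (7.8, 1.6) and ended near (5.9, 0.9).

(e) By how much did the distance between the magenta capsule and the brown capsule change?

-0.8

Before: roughly 6.8 units apart; after: 6.0. That's 0.8 units closer together.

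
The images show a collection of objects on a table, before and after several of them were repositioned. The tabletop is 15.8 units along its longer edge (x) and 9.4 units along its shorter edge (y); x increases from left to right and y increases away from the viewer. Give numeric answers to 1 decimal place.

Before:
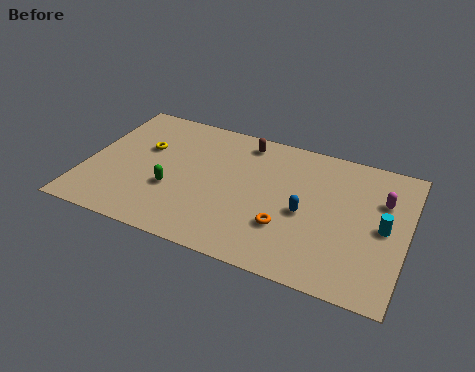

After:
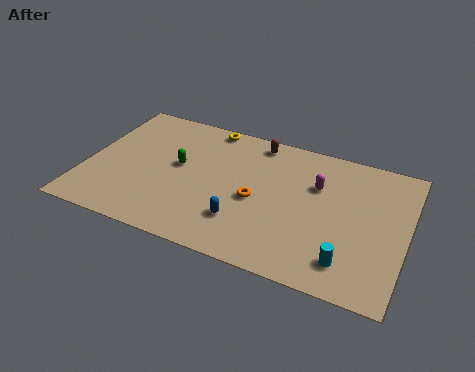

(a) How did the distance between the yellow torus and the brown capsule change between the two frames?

-2.8

Before: roughly 5.3 units apart; after: 2.5. That's 2.8 units closer together.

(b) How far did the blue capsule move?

3.4

The blue capsule was near (10.9, 4.2) before and (8.0, 2.5) after, so it travelled √(2.9² + 1.7²) ≈ 3.4 units.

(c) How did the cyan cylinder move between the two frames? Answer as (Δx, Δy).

(-1.5, -2.8)

The cyan cylinder started near (14.7, 4.6) and ended near (13.2, 1.8).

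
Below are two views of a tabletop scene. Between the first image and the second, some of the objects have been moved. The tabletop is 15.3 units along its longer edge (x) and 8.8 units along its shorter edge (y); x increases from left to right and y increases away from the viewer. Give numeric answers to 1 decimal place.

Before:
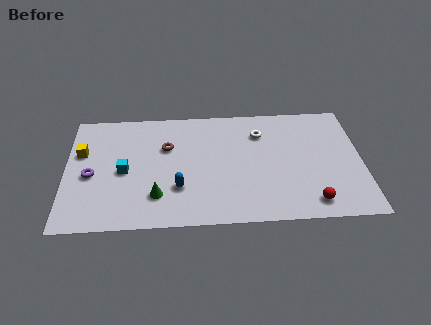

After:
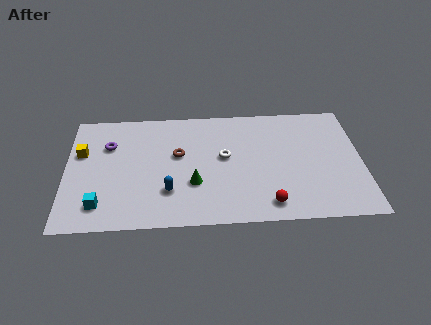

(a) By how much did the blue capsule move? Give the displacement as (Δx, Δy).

(-0.5, -0.2)

From the two frames, the blue capsule sits at roughly (5.8, 2.7) before and (5.3, 2.5) after.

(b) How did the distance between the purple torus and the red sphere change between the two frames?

-2.1

They were about 11.6 units apart before and 9.5 after — 2.1 units closer together.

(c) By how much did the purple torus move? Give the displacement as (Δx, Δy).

(0.9, 2.2)

The purple torus was at about (1.3, 3.9) and moved to about (2.2, 6.1).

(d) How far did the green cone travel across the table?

2.1

From (4.7, 2.2) to (6.6, 3.0), the green cone covered √(1.9² + 0.8²) ≈ 2.1 units.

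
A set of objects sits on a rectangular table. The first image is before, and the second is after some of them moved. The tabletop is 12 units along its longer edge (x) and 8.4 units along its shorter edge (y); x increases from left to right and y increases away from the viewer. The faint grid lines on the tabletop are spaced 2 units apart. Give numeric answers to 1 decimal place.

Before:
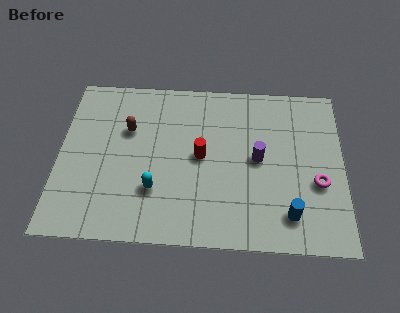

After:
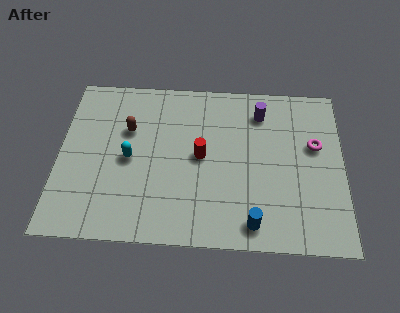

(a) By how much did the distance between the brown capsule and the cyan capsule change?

-1.7

They were about 3.2 units apart before and 1.5 after — 1.7 units closer together.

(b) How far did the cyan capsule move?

1.9

From (4.1, 2.5) to (3.0, 4.0), the cyan capsule covered √(1.1² + 1.5²) ≈ 1.9 units.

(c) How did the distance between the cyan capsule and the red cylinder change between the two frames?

+0.4

They were about 2.6 units apart before and 3.0 after — 0.4 units further apart.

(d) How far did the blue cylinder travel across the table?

1.6

The blue cylinder was near (9.7, 1.6) before and (8.2, 1.1) after, so it travelled √(1.5² + 0.5²) ≈ 1.6 units.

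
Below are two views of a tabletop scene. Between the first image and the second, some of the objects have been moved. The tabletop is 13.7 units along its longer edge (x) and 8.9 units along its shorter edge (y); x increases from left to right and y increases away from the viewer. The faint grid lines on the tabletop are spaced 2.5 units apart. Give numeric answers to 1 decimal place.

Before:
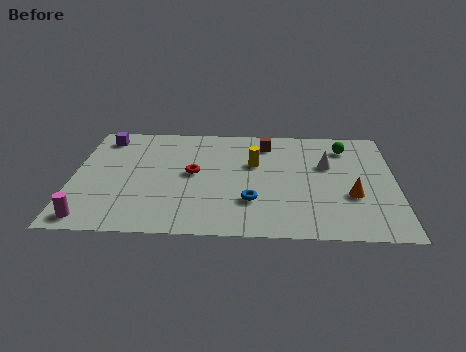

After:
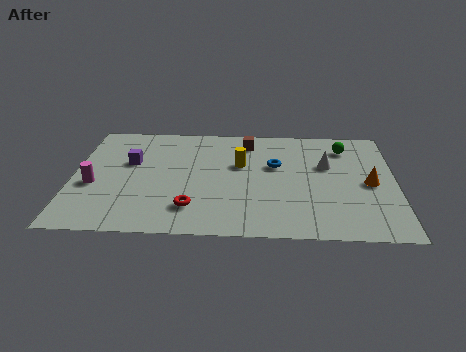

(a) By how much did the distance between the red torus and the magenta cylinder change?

-1.1

The distance was about 5.6 in the first image and 4.5 in the second, so they moved 1.1 units closer together.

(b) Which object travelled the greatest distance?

the blue torus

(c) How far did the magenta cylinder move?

2.6

From (0.9, 1.0) to (0.9, 3.6), the magenta cylinder covered √(0.0² + 2.6²) ≈ 2.6 units.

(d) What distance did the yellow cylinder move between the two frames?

0.6

The yellow cylinder was near (7.7, 5.6) before and (7.1, 5.5) after, so it travelled √(0.6² + 0.1²) ≈ 0.6 units.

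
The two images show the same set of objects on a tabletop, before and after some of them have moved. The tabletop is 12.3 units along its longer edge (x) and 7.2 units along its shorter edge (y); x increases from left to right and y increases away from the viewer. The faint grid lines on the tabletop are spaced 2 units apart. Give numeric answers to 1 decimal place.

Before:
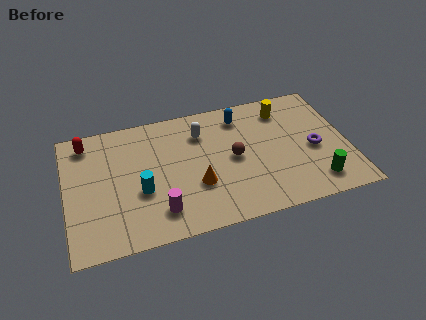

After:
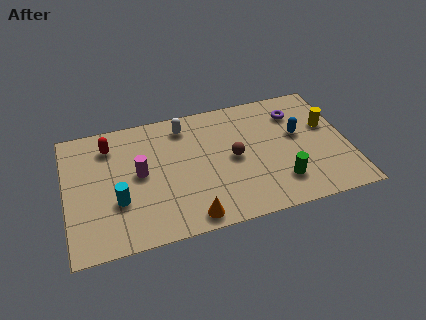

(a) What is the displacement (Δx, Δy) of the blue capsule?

(2.4, -1.7)

The blue capsule was at about (7.8, 5.9) and moved to about (10.2, 4.2).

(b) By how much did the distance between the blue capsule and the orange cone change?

+2.0

The distance was about 4.0 in the first image and 6.0 in the second, so they moved 2.0 units further apart.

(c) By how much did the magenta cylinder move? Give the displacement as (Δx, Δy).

(-0.7, 2.3)

The magenta cylinder was at about (3.9, 1.5) and moved to about (3.2, 3.8).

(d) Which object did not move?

the brown sphere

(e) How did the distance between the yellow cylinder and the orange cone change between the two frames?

+2.0

The distance was about 5.3 in the first image and 7.3 in the second, so they moved 2.0 units further apart.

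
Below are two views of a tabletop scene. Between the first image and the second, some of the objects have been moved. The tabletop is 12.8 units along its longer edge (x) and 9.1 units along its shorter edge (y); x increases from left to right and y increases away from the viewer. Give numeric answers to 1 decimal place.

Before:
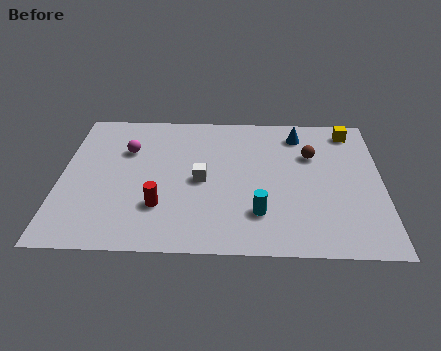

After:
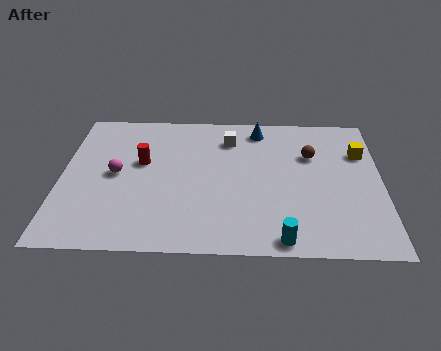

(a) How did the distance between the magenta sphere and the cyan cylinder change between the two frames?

+1.0

They were about 6.6 units apart before and 7.6 after — 1.0 units further apart.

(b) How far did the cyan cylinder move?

1.7

The cyan cylinder was near (7.9, 2.3) before and (8.8, 0.8) after, so it travelled √(0.9² + 1.5²) ≈ 1.7 units.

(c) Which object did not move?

the brown sphere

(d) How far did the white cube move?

3.0

From (5.6, 4.3) to (6.7, 7.1), the white cube covered √(1.1² + 2.8²) ≈ 3.0 units.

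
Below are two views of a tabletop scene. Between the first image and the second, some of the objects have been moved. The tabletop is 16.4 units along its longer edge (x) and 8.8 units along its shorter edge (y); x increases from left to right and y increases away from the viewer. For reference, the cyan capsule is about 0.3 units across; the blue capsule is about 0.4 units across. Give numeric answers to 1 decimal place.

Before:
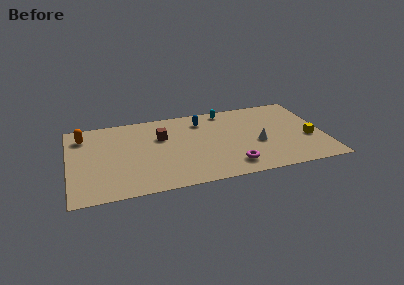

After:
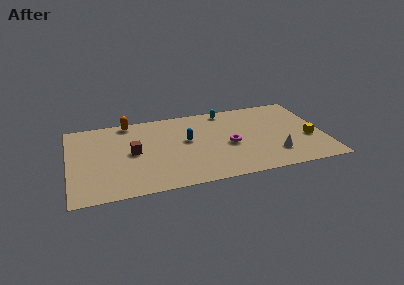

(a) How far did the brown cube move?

2.3

The brown cube moved from about (6.0, 5.8) to (4.1, 4.5), a distance of √(1.9² + 1.3²) ≈ 2.3.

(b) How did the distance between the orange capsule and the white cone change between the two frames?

-0.8

The distance was about 11.6 in the first image and 10.8 in the second, so they moved 0.8 units closer together.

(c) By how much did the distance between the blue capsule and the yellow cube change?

+0.4

The distance was about 7.6 in the first image and 8.0 in the second, so they moved 0.4 units further apart.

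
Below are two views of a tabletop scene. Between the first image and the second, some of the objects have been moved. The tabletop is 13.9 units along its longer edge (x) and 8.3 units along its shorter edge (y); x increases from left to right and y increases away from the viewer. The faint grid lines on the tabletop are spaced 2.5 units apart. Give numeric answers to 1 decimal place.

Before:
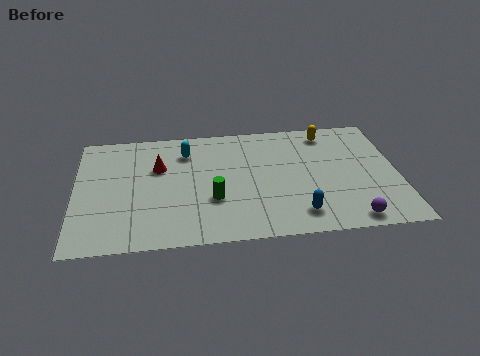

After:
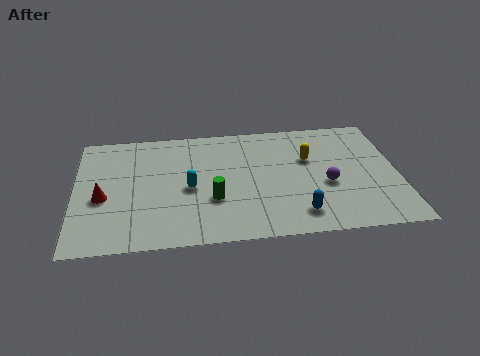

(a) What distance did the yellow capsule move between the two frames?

2.0

The yellow capsule was near (11.0, 7.1) before and (10.1, 5.3) after, so it travelled √(0.9² + 1.8²) ≈ 2.0 units.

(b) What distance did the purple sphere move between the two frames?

2.7

The purple sphere moved from about (11.7, 0.9) to (10.8, 3.4), a distance of √(0.9² + 2.5²) ≈ 2.7.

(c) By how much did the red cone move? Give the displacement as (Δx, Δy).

(-2.4, -1.9)

From the two frames, the red cone sits at roughly (3.6, 5.4) before and (1.2, 3.5) after.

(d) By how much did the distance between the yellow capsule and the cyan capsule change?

-0.8

They were about 6.2 units apart before and 5.4 after — 0.8 units closer together.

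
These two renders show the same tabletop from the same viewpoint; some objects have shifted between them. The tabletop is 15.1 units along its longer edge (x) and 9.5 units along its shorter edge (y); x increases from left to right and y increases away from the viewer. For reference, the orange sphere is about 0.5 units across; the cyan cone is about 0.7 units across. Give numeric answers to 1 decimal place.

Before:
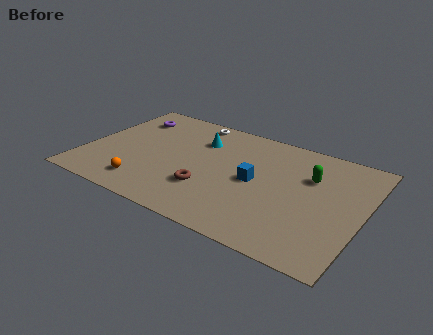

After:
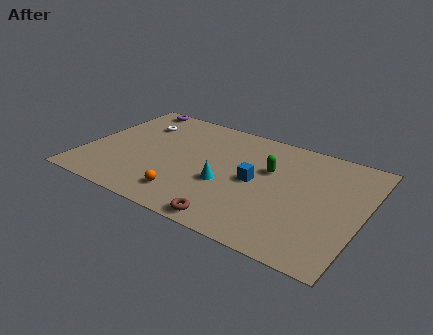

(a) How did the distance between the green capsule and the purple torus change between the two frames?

-1.7

Before: roughly 10.3 units apart; after: 8.6. That's 1.7 units closer together.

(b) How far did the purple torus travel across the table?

1.3

From (1.8, 7.4) to (1.7, 8.7), the purple torus covered √(0.1² + 1.3²) ≈ 1.3 units.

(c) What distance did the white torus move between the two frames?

3.2

The white torus was near (5.2, 8.5) before and (2.4, 7.0) after, so it travelled √(2.8² + 1.5²) ≈ 3.2 units.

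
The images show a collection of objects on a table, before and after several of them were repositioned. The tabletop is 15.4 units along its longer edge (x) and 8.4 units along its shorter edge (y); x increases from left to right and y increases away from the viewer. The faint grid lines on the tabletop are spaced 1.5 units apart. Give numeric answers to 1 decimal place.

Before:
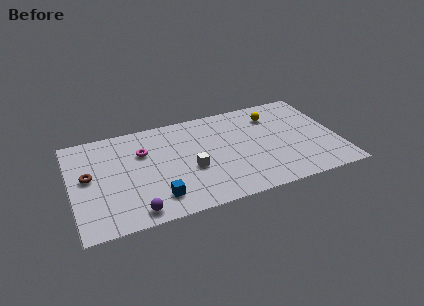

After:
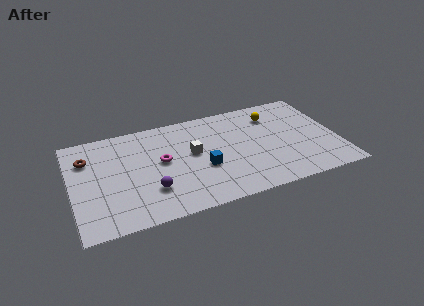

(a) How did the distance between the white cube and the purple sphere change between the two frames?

-0.7

They were about 4.2 units apart before and 3.5 after — 0.7 units closer together.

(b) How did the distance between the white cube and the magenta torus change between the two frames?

-1.7

The distance was about 3.5 in the first image and 1.8 in the second, so they moved 1.7 units closer together.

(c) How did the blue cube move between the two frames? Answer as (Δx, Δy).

(2.8, 1.6)

The blue cube was at about (4.7, 1.7) and moved to about (7.5, 3.3).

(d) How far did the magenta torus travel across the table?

1.5

The magenta torus moved from about (4.2, 5.7) to (5.2, 4.6), a distance of √(1.0² + 1.1²) ≈ 1.5.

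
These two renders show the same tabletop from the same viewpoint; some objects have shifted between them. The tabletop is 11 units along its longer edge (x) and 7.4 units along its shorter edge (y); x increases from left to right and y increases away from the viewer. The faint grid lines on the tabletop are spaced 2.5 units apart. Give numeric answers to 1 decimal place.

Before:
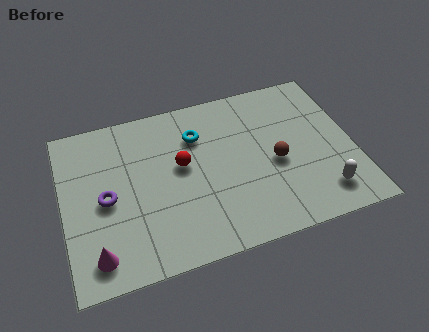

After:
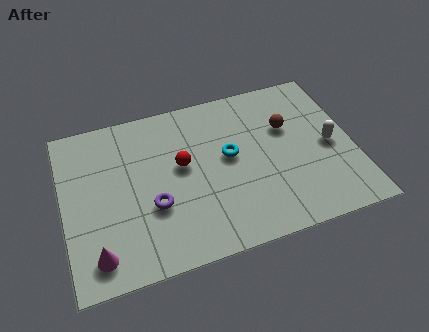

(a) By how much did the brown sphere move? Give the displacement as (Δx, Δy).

(0.6, 1.5)

The brown sphere started near (8.0, 3.3) and ended near (8.6, 4.8).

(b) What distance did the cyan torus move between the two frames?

1.7

From (5.2, 5.4) to (6.3, 4.1), the cyan torus covered √(1.1² + 1.3²) ≈ 1.7 units.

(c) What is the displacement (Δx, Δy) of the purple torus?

(1.7, -0.8)

The purple torus was at about (1.6, 3.5) and moved to about (3.3, 2.7).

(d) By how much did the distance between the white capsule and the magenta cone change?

+0.8

They were about 8.5 units apart before and 9.3 after — 0.8 units further apart.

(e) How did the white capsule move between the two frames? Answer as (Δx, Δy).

(0.5, 2.1)

The white capsule started near (9.6, 1.4) and ended near (10.1, 3.5).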